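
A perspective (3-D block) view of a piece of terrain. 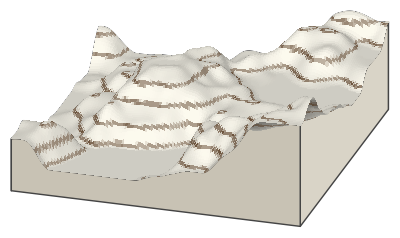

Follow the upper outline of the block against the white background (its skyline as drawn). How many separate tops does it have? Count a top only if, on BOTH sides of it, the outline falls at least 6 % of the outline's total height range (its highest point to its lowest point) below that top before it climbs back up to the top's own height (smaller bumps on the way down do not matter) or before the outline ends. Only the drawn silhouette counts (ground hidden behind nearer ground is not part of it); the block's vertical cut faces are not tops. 3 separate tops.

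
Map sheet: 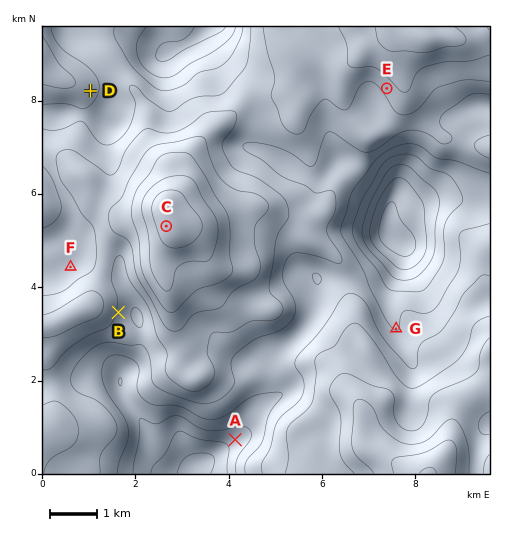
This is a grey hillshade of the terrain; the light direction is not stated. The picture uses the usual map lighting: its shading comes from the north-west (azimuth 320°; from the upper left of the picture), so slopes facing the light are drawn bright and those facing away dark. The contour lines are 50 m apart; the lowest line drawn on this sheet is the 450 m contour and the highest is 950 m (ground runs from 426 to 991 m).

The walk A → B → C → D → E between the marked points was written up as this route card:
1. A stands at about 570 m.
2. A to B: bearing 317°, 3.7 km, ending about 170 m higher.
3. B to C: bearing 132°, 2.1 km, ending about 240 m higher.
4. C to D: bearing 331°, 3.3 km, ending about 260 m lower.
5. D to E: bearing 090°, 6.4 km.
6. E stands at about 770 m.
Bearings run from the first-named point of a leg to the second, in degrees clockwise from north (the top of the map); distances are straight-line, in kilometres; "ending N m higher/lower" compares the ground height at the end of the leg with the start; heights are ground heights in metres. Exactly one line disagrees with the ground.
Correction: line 3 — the bearing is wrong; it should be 029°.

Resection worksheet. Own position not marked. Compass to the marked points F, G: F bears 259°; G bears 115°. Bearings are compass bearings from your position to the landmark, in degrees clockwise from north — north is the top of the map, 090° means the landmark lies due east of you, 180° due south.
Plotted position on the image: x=207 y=240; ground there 930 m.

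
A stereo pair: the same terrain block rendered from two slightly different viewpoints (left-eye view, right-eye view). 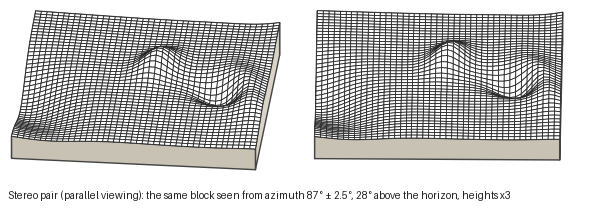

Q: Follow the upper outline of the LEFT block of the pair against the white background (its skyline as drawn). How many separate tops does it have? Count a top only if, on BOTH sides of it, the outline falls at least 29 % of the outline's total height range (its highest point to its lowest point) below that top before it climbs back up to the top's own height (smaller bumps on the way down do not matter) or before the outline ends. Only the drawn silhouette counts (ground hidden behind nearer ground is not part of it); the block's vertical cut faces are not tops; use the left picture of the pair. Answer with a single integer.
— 0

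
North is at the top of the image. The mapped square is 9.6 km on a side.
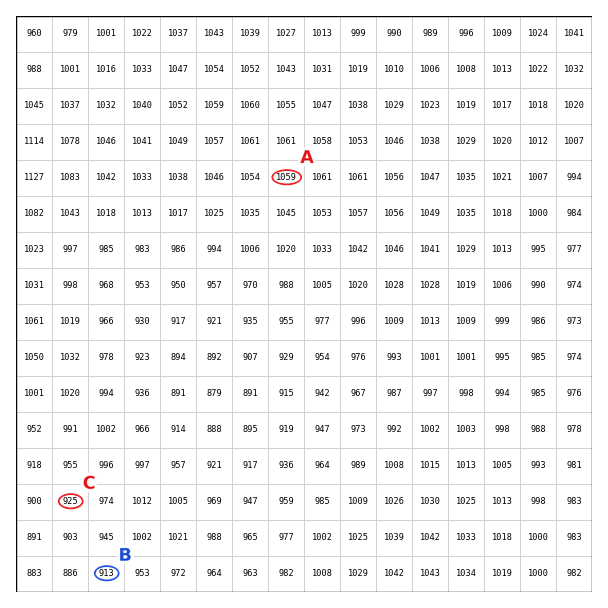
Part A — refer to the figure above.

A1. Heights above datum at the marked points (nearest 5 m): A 1060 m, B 915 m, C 925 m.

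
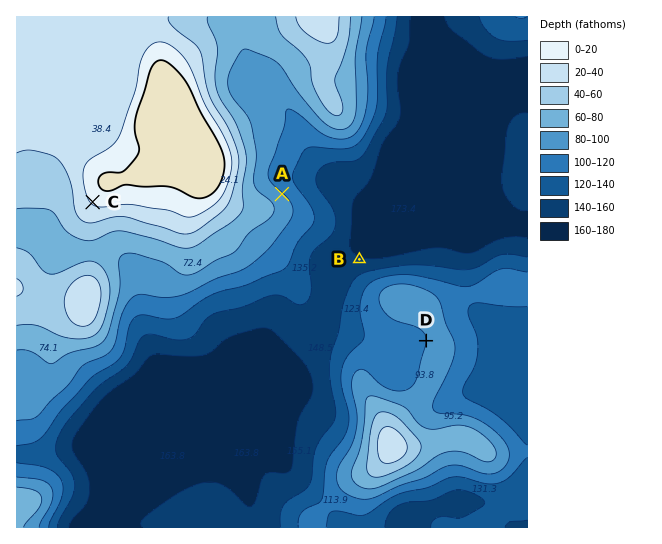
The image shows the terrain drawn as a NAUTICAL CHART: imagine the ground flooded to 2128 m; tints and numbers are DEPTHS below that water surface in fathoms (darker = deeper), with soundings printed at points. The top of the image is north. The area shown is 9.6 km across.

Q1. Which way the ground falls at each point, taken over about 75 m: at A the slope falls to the NE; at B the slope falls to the N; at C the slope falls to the SW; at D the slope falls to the W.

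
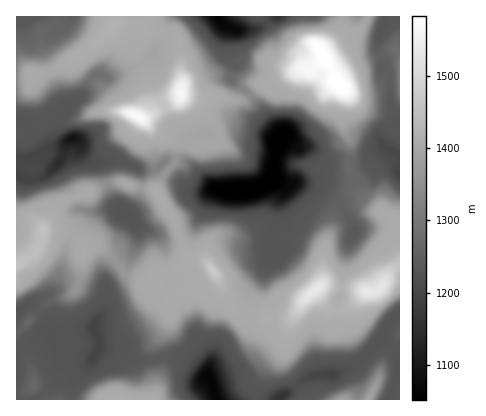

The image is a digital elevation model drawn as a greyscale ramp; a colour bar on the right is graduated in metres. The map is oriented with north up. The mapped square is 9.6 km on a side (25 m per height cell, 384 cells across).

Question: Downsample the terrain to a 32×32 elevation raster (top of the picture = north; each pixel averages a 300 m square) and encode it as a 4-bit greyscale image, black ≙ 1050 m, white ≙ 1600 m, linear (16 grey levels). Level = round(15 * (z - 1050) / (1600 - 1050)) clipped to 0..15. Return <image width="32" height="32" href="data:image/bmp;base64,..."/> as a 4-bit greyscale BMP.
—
<image width="32" height="32" href="data:image/bmp;base64,Qk12AgAAAAAAAHYAAAAoAAAAIAAAACAAAAABAAQAAAAAAAACAAATCwAAEwsAABAAAAAAAAAAAAAAABEREQAiIiIAMzMzAERERABVVVUAZmZmAHd3dwCIiIgAmZmZAKqqqgC7u7sAzMzMAN3d3QDu7u4A////AFVVVpqqmoVCEkVURVV4iWVWVVVnh3h1MRNFVVVEVWd1VVVVVVVmZUETVWd1VEVWdVVVVUVVVVVUNFaJmFVVVVVVVVVEVWZlVUVomqmIiHVVVVVVRFVnh1VViaqqmqqXVVVVVURVeJl2iKqqqqqqqWVVVVVVVomqmaqqqqy6qqqFZVZ3VViaqqqqqZqs3KrMyZhmiGVpqqqqqql4ms26zduqh4l2iaqqqrqXVnmsqqvMuqiZmIiamqqpdlVXmqiaq6upmpmHeZqqqXZVVYqWeaqruqqZdmaJmZh2VVVphmiqqrqpl2VWiod3ZVVVV3ZXmqqqmHZVaKllVURUVVVmaaqJmpmGVnmXUyERIiRVVmiYVXiZmImalVIAAAASRVZmdkRFZ3eIeIZTIhEAEkVWZVVEQ0RVVWiIZmVUECRVVmVUREMzRVeZiZmYdSASNVZlRFVDIkWJqqqZmXUgATVodUVVVURWmruqqZl1MQJGiYZVVVVXib3sqqqpdlM0aJqXVWZVVoq8zLy6qZhnd5q7uWWJdlV4mqq+yqmImqqt7slmmpiHd4mqrcqXeaq83u64ZpqaqXeJqquphmeazu7tqFZ3iaqZmqmqqGVXmr3u66dmZmeKqqqpqpdURYms7sqXVmZmaKqqqqqFMRNWiruqp1VVZmeaqqqYVBEjRFZ4mZhV"/>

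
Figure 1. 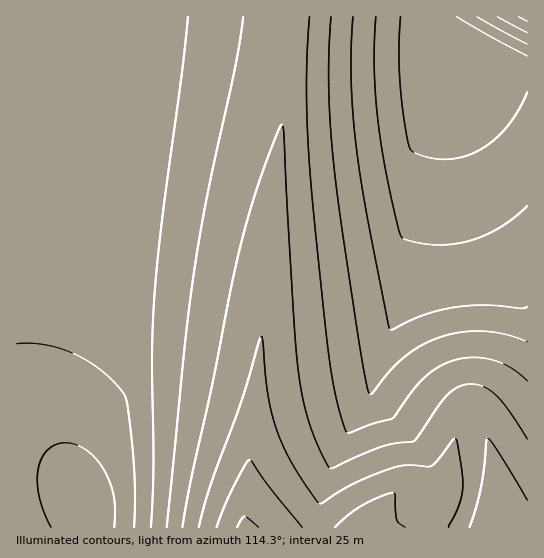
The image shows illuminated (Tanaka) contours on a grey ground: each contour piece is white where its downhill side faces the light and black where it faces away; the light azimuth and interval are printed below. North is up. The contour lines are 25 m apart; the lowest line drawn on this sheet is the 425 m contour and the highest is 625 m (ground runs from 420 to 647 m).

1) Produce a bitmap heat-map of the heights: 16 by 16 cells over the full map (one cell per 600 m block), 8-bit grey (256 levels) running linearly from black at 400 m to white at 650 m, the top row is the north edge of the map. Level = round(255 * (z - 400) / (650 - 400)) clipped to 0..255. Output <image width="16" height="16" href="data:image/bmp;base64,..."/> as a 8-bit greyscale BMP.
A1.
<image width="16" height="16" href="data:image/bmp;base64,Qk02BQAAAAAAADYEAAAoAAAAEAAAABAAAAABAAgAAAAAAAABAAATCwAAEwsAAAABAAAAAAAAAAAAAAEBAQACAgIAAwMDAAQEBAAFBQUABgYGAAcHBwAICAgACQkJAAoKCgALCwsADAwMAA0NDQAODg4ADw8PABAQEAAREREAEhISABMTEwAUFBQAFRUVABYWFgAXFxcAGBgYABkZGQAaGhoAGxsbABwcHAAdHR0AHh4eAB8fHwAgICAAISEhACIiIgAjIyMAJCQkACUlJQAmJiYAJycnACgoKAApKSkAKioqACsrKwAsLCwALS0tAC4uLgAvLy8AMDAwADExMQAyMjIAMzMzADQ0NAA1NTUANjY2ADc3NwA4ODgAOTk5ADo6OgA7OzsAPDw8AD09PQA+Pj4APz8/AEBAQABBQUEAQkJCAENDQwBEREQARUVFAEZGRgBHR0cASEhIAElJSQBKSkoAS0tLAExMTABNTU0ATk5OAE9PTwBQUFAAUVFRAFJSUgBTU1MAVFRUAFVVVQBWVlYAV1dXAFhYWABZWVkAWlpaAFtbWwBcXFwAXV1dAF5eXgBfX18AYGBgAGFhYQBiYmIAY2NjAGRkZABlZWUAZmZmAGdnZwBoaGgAaWlpAGpqagBra2sAbGxsAG1tbQBubm4Ab29vAHBwcABxcXEAcnJyAHNzcwB0dHQAdXV1AHZ2dgB3d3cAeHh4AHl5eQB6enoAe3t7AHx8fAB9fX0Afn5+AH9/fwCAgIAAgYGBAIKCggCDg4MAhISEAIWFhQCGhoYAh4eHAIiIiACJiYkAioqKAIuLiwCMjIwAjY2NAI6OjgCPj48AkJCQAJGRkQCSkpIAk5OTAJSUlACVlZUAlpaWAJeXlwCYmJgAmZmZAJqamgCbm5sAnJycAJ2dnQCenp4An5+fAKCgoAChoaEAoqKiAKOjowCkpKQApaWlAKampgCnp6cAqKioAKmpqQCqqqoAq6urAKysrACtra0Arq6uAK+vrwCwsLAAsbGxALKysgCzs7MAtLS0ALW1tQC2trYAt7e3ALi4uAC5ubkAurq6ALu7uwC8vLwAvb29AL6+vgC/v78AwMDAAMHBwQDCwsIAw8PDAMTExADFxcUAxsbGAMfHxwDIyMgAycnJAMrKygDLy8sAzMzMAM3NzQDOzs4Az8/PANDQ0ADR0dEA0tLSANPT0wDU1NQA1dXVANbW1gDX19cA2NjYANnZ2QDa2toA29vbANzc3ADd3d0A3t7eAN/f3wDg4OAA4eHhAOLi4gDj4+MA5OTkAOXl5QDm5uYA5+fnAOjo6ADp6ekA6urqAOvr6wDs7OwA7e3tAO7u7gDv7+8A8PDwAPHx8QDy8vIA8/PzAPT09AD19fUA9vb2APf39wD4+PgA+fn5APr6+gD7+/sA/Pz8AP39/QD+/v4A////AMfS0ruMXDEgMkI0LD5JST/K0tC6kGVAMEJXUUNARU1KyM3Jt5FsTTxPZ3BkXU9QWMPEwLKSclZFWHCFg3FbVma7u7etknZdS111jpWBbmh2tLOvqZN6YlBfeZKkl4mFjK6tqqeUfGdTYXyWr7CnpKeqqaelln9qV2N+mrW/v725p6alpZiCblxkgZ66yMnGwqWkpKSahnJhZoWjwNHS0Mujo6OknIl3ZmiIqMba3NnToqKio5+Me2tri6zM4+Xj3KGhoaOhj35wbY2w0ert6+Sgn6CiopKCdG+Ps9Tv9PHqnp6foqOUhXdxj7TW8/n27Z2dnqGjlod6co2y1vT55cM="/>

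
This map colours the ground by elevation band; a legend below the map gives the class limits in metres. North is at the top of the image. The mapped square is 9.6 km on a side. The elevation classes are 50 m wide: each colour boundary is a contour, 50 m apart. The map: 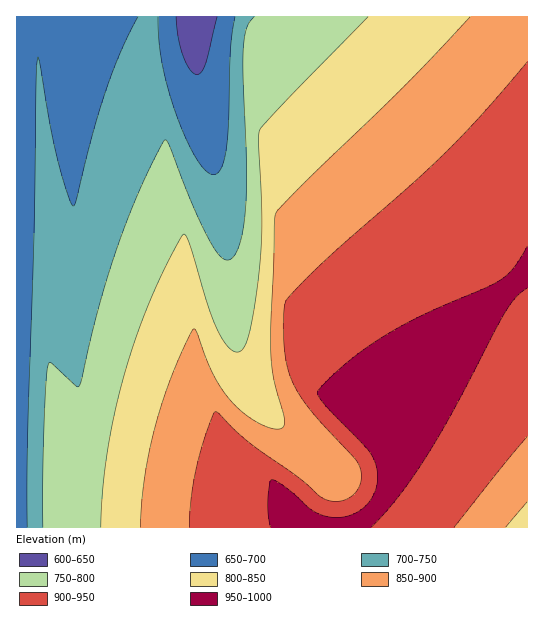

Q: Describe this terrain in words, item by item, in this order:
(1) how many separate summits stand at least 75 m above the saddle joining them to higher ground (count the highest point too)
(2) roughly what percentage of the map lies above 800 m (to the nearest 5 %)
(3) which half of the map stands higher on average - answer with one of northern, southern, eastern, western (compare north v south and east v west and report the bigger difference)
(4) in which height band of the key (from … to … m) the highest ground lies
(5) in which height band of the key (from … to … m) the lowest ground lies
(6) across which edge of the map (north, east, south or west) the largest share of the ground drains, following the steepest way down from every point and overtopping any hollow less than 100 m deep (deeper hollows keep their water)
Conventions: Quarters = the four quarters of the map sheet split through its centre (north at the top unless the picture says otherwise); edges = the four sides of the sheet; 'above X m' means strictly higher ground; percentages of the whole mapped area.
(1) Counting only tops that stand 75 m proud, the map has 1 summit.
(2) Ground above 800 m makes up about 60 % of the sheet.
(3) On average the eastern half of the map is the higher ground.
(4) The highest point is somewhere between 950 and 1000 m.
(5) The lowest point is somewhere between 600 and 650 m.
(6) Drainage is mainly to the north: more ground falls towards that edge than towards any other.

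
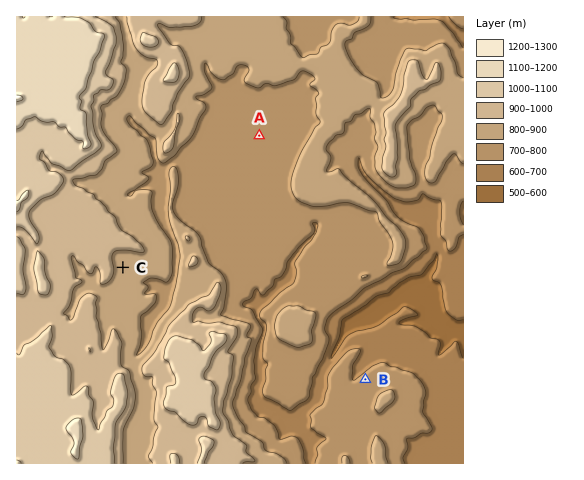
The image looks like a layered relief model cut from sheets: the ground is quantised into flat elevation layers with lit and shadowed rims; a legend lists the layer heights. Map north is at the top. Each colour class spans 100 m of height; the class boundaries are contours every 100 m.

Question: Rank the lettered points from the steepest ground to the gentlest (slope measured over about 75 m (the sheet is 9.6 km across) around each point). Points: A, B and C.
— B C A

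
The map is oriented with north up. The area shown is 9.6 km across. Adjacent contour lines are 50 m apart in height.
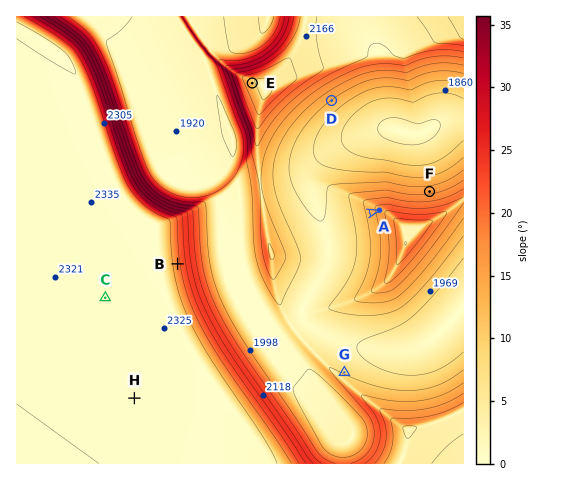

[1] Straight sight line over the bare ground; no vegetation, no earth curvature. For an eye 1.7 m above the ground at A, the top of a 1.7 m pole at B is in view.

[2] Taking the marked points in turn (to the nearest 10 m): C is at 2320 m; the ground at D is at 1950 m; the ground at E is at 2240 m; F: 1980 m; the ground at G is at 2000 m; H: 2310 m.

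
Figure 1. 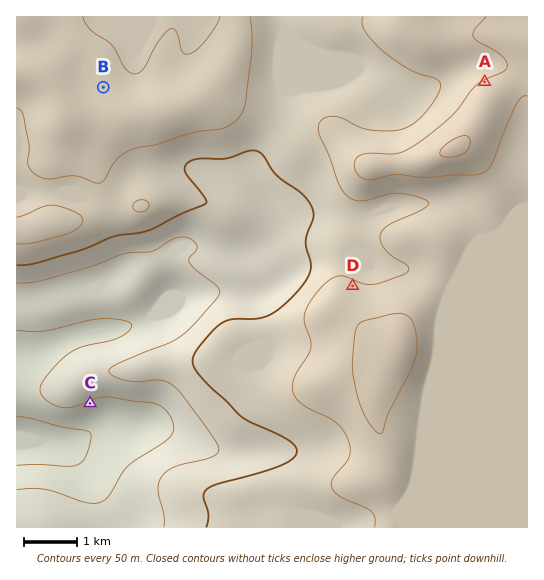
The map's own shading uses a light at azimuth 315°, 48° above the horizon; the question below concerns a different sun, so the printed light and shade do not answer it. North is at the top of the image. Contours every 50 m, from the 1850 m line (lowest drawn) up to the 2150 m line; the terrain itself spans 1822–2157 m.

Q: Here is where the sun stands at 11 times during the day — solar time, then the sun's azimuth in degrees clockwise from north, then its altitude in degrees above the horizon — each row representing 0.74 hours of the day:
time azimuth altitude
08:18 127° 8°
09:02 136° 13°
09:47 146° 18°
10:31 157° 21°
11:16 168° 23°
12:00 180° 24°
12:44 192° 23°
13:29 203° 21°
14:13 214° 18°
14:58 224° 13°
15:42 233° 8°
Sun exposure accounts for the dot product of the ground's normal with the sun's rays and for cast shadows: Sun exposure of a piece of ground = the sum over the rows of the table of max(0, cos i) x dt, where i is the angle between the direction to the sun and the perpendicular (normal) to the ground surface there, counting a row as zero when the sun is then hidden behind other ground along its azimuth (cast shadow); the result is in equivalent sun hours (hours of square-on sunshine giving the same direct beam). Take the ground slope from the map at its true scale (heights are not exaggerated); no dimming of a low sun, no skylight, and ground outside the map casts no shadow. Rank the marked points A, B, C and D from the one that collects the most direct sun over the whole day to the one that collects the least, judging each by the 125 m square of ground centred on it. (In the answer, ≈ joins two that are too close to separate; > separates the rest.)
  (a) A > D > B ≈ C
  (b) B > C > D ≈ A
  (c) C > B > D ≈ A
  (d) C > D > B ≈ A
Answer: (c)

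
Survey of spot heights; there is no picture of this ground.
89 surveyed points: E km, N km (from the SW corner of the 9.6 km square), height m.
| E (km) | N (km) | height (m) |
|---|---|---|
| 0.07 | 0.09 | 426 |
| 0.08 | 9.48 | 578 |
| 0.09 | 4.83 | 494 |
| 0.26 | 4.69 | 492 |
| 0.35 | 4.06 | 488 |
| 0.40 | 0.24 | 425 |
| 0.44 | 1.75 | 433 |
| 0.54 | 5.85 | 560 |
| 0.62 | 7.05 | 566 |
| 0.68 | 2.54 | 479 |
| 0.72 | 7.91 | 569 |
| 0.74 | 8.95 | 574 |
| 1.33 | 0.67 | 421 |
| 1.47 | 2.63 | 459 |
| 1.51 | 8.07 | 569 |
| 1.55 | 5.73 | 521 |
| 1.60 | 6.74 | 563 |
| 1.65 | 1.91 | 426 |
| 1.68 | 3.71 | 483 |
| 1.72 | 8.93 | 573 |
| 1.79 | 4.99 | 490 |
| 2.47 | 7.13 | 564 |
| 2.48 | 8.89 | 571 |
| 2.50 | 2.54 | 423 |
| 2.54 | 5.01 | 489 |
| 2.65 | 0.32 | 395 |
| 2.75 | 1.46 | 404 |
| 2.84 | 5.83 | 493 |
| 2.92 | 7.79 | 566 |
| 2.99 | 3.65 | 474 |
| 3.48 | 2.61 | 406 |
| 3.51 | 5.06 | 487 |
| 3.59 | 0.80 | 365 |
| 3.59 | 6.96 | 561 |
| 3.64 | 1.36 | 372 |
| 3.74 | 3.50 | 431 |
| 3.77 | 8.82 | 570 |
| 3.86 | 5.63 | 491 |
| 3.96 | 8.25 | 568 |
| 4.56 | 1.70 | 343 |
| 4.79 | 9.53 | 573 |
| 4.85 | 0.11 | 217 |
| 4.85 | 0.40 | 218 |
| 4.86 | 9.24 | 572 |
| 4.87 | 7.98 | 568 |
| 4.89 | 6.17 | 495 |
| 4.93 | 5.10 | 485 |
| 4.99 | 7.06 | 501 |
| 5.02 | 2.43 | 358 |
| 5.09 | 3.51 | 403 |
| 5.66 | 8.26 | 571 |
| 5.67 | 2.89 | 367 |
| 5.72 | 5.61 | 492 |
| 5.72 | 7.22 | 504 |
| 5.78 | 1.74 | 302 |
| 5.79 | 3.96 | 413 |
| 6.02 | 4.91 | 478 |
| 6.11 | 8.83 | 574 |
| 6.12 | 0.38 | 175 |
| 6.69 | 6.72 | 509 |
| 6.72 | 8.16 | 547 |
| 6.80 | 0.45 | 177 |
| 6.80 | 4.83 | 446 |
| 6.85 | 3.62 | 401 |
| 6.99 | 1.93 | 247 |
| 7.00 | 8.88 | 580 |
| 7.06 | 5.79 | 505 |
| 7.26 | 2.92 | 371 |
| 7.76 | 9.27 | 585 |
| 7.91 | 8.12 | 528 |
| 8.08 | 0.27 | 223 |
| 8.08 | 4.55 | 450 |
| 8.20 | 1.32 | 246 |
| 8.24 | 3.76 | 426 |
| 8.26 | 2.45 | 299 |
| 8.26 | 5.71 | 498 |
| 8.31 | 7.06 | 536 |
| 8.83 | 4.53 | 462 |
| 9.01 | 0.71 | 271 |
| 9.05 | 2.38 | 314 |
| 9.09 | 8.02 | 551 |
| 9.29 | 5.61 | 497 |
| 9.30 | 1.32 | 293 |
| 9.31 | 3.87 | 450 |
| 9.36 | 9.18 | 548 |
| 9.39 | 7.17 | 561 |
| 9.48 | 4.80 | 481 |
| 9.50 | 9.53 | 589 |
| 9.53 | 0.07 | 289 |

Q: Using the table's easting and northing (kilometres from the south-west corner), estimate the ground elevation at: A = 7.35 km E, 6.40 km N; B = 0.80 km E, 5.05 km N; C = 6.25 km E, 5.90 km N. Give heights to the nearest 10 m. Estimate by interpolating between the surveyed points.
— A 520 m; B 490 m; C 500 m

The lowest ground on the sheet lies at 175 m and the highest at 600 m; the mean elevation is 455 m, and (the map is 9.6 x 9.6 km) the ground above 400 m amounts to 70.5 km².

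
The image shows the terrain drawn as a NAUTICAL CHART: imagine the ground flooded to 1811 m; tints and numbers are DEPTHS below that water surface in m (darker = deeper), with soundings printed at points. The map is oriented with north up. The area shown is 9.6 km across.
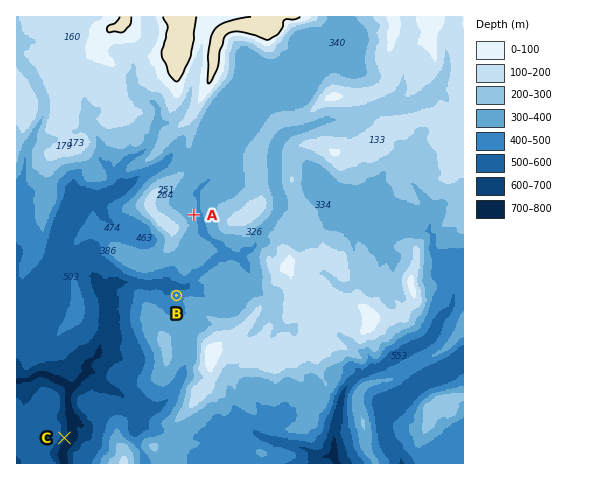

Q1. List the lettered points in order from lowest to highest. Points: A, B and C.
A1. C B A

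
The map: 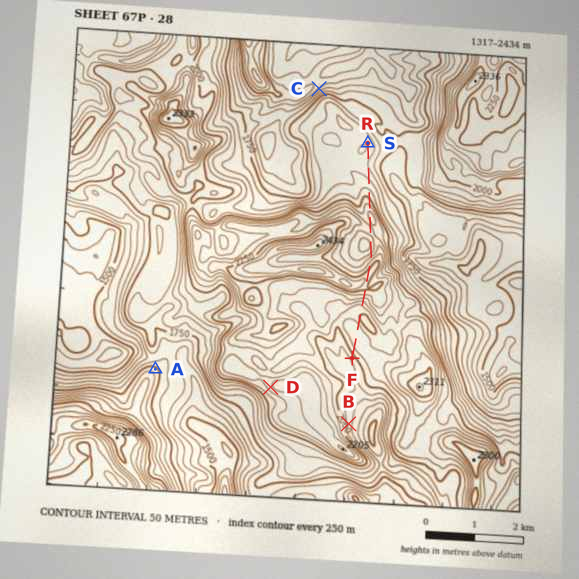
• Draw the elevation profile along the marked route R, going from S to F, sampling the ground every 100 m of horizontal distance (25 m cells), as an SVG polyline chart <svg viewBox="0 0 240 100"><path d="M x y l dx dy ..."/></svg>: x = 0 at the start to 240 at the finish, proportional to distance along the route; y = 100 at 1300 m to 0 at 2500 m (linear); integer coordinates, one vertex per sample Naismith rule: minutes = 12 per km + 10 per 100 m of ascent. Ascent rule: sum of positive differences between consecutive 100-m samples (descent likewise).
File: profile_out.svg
<svg viewBox="0 0 240 100"><path d="M0 51l5-1 5 1 6 2 5 1 5 0 5-1 5-2 6-1 5-2 5-2 5-2 6-3 5-2 5-4 5-2 5-1 6 1 5 0 5-1 5 2 5 2 6 1 5-2 5-4 5-5 6-3 5-3 5-2 5 0 5 1 6 1 5 2 5 6 5 6 5 4 6 2 5 2 5-1 5-4 5-1 6 1 5 0 5 0 5 1 6 3 5 3"/></svg>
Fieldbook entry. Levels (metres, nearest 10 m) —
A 1770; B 1930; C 1610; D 2130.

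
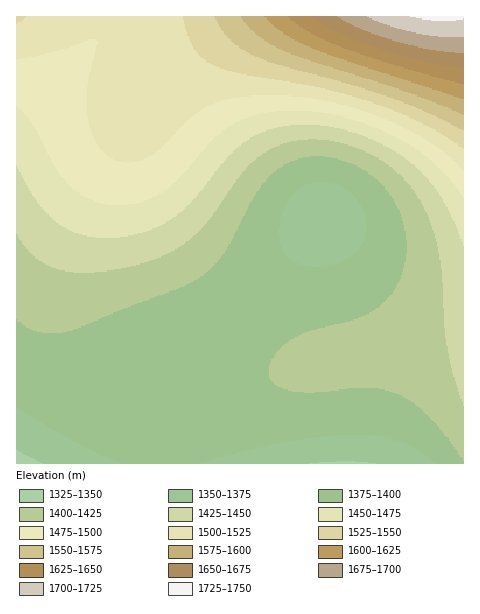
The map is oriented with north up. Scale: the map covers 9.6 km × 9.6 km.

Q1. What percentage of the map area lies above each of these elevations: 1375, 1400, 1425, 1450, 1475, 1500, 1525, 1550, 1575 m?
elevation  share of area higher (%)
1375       93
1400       62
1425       45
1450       37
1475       30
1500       21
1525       11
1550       8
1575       6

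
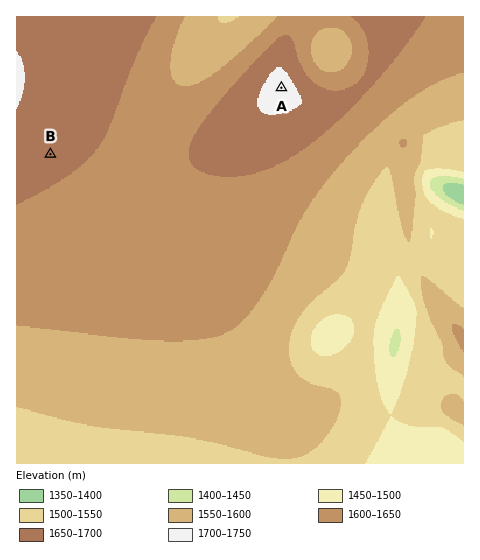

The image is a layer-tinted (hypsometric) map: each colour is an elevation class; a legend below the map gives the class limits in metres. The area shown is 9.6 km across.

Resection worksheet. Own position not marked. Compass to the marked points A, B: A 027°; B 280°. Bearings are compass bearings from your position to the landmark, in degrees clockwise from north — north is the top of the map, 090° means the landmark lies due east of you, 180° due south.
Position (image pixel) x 231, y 186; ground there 1640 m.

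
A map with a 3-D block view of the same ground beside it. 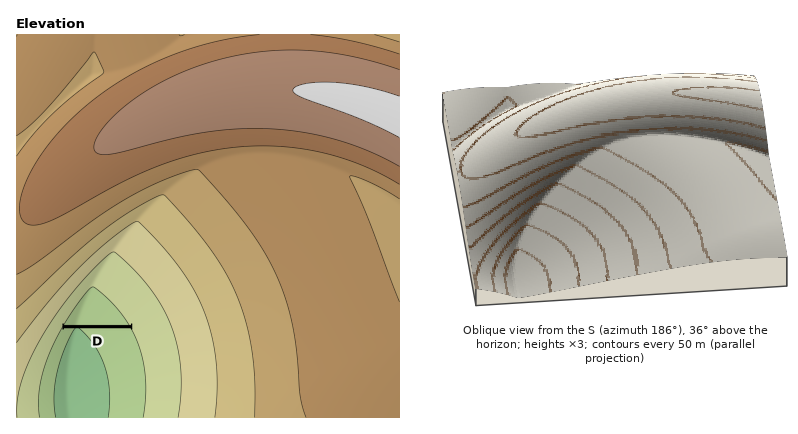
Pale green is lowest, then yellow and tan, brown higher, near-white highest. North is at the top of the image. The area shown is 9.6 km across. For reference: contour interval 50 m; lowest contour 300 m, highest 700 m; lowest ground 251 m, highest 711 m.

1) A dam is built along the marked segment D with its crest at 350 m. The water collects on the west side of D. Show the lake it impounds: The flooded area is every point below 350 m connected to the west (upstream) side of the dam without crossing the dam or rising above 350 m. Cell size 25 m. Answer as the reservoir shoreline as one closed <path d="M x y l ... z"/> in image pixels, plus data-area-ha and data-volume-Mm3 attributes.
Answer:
<path d="M94 287l-2 0-7 7-21 30 64 1-2-5-11-14-21-19z" data-area-ha="89" data-volume-Mm3="15.19"/>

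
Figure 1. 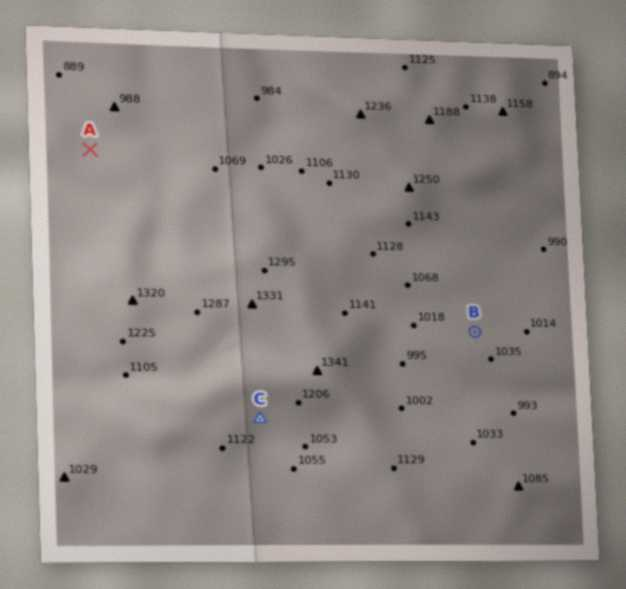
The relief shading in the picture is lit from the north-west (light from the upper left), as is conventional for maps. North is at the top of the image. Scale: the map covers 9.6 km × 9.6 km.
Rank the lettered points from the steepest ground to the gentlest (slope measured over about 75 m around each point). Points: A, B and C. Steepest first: C A B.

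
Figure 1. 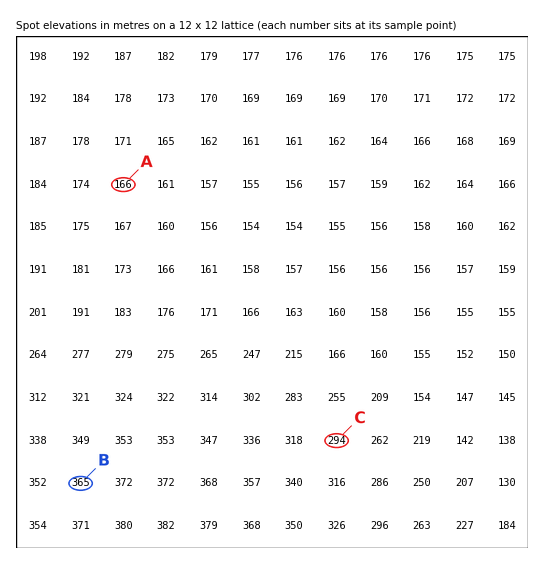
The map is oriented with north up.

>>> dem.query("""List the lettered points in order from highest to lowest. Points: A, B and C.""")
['B', 'C', 'A']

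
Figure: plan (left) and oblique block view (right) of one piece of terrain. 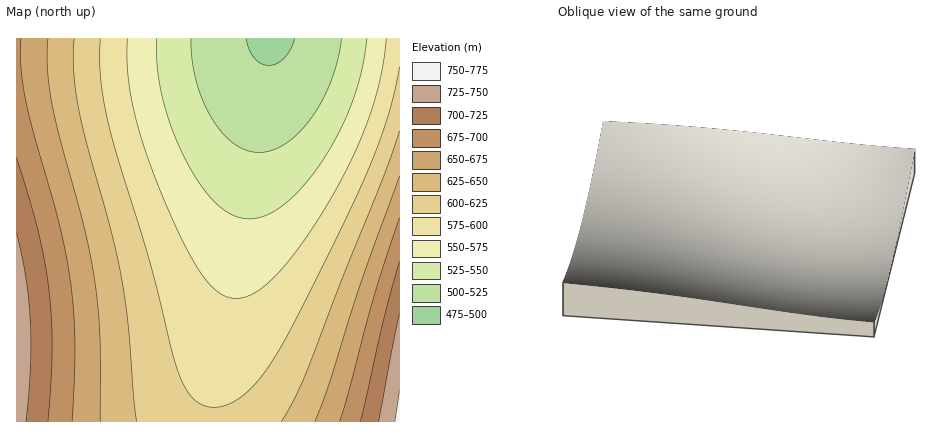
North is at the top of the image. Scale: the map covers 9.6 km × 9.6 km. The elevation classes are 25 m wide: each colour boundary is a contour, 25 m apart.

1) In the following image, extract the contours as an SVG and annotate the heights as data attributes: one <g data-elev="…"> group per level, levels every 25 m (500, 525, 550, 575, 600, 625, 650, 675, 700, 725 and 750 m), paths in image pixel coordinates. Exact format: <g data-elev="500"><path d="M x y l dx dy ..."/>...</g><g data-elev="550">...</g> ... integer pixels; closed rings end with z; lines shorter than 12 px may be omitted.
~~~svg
<g data-elev="500"><path d="M295 38l-5 11-6 9-8 6-8 1-7-1-7-6-5-8-3-12"/></g><g data-elev="525"><path d="M342 39l-4 21-7 20-9 20-10 18-14 15-12 11-14 6-12 2-14-2-12-6-12-11-10-15-10-18-6-20-4-20-1-22"/></g><g data-elev="550"><path d="M367 38l-5 32-9 30-13 30-16 29-20 26-18 18-20 12-16 4-16-4-16-10-16-19-16-26-14-30-10-32-5-30 0-30"/></g><g data-elev="575"><path d="M386 38l-5 38-11 38-16 41-22 42-28 44-26 33-22 18-10 5-10 1-8-1-8-4-16-16-18-30-22-46-18-49-12-42-6-36-1-36"/></g><g data-elev="600"><path d="M400 67l-12 47-19 53-29 65-54 107-20 31-18 21-18 13-10 3-8 0-12-3-10-8-8-13-7-19-25-100-32-106-10-38-7-42-1-40"/></g><g data-elev="625"><path d="M137 422l-9-96-5-38-10-52-26-90-8-36-5-38 0-34"/><path d="M400 131l-16 46-43 105-34 88-13 29-13 23"/></g><g data-elev="650"><path d="M100 422l0-80-4-56-11-56-33-124-4-36 0-32"/><path d="M400 176l-37 100-35 110-13 36"/></g><g data-elev="675"><path d="M72 422l3-78-4-60-12-60-33-124-5-32 0-30"/><path d="M400 218l-26 78-34 126"/></g><g data-elev="700"><path d="M48 422l4-72-3-60-11-60-22-72"/><path d="M400 262l-16 56-24 104"/></g><g data-elev="725"><path d="M26 422l4-54 0-46-4-44-10-45"/><path d="M400 314l-21 108"/></g><g data-elev="750"><path d="M400 391l-5 31"/></g>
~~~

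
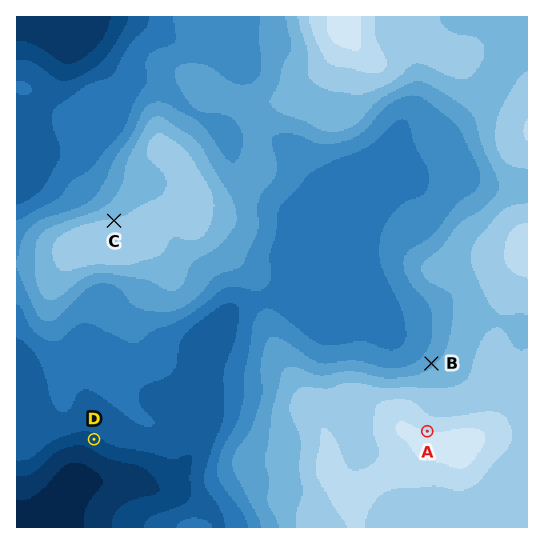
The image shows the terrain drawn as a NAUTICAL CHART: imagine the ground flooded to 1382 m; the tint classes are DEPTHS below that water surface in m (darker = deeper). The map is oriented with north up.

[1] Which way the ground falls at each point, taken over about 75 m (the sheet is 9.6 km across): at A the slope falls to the N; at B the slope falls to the NW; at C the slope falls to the N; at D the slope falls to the SW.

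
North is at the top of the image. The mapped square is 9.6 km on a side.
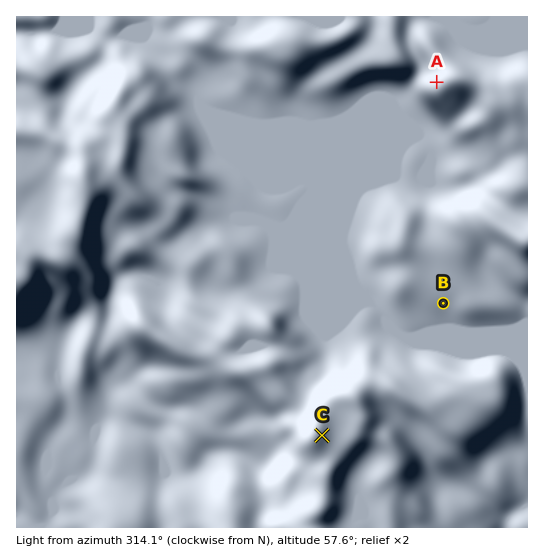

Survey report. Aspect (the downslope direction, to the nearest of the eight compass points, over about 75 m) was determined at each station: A W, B S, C E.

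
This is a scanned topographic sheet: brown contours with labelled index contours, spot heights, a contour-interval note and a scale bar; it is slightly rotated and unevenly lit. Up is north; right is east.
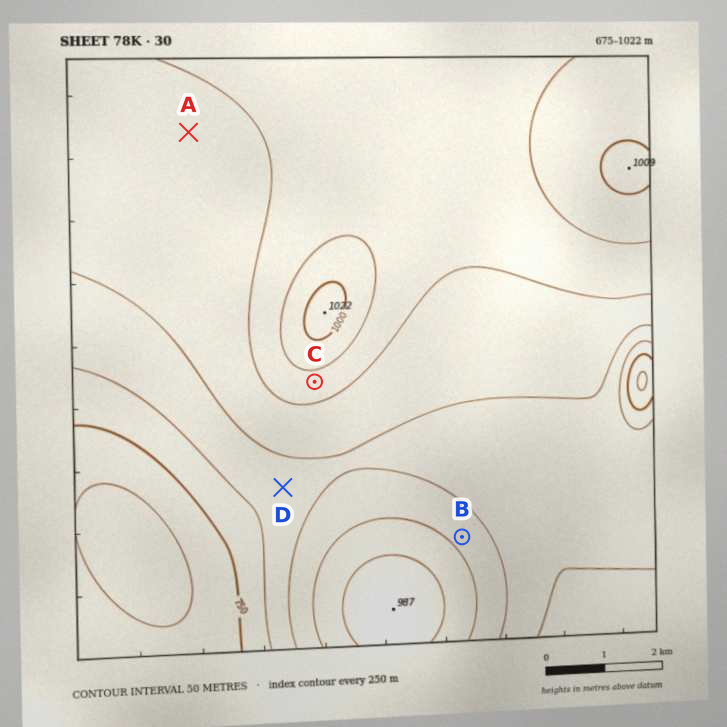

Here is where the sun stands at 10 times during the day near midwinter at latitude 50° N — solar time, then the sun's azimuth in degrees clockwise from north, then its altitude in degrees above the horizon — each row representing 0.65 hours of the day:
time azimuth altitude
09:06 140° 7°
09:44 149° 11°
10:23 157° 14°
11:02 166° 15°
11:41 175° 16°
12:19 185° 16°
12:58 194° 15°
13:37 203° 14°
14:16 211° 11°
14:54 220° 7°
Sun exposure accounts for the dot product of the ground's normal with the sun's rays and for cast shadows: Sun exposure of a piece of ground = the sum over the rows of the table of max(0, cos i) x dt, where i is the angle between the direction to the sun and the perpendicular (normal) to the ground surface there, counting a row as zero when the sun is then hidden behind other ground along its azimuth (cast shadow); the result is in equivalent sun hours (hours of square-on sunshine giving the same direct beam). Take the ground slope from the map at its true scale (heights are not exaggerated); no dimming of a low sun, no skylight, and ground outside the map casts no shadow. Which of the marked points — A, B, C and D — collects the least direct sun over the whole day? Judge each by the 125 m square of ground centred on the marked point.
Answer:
B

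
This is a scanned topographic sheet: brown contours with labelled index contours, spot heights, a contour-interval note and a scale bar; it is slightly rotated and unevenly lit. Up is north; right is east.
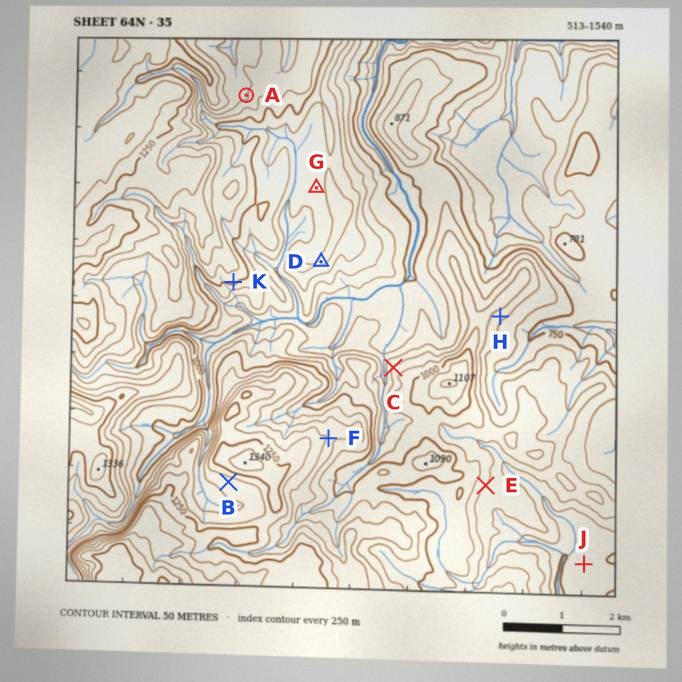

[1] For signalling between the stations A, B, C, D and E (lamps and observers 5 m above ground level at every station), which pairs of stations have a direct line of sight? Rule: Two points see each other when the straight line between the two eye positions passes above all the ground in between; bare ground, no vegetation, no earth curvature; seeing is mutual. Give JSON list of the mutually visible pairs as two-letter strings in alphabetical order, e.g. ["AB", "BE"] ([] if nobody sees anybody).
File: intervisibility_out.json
["AC", "AD", "CD"]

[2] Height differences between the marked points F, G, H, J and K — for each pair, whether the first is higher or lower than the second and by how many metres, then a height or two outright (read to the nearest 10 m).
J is lower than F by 370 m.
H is lower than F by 280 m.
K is higher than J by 250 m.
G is lower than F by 210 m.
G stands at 930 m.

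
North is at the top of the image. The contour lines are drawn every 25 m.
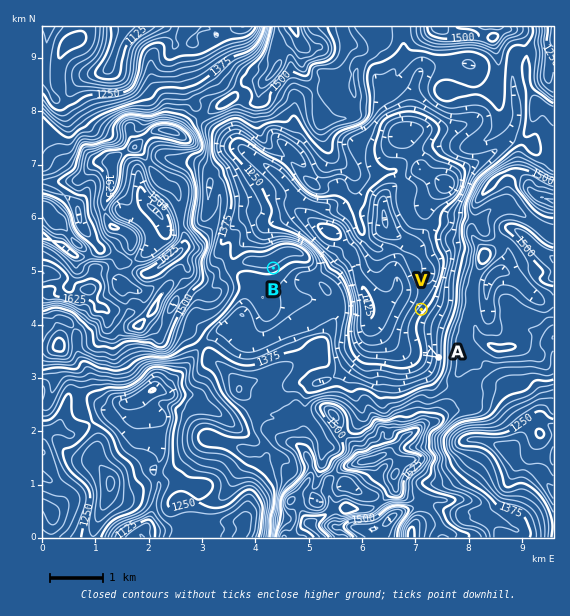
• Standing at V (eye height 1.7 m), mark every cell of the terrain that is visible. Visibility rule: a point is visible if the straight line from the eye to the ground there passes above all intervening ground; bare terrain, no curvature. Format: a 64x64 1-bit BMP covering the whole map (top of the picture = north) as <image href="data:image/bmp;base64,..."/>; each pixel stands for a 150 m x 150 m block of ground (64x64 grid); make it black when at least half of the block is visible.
<image width="64" height="64" href="data:image/bmp;base64,Qk0+AgAAAAAAAD4AAAAoAAAAQAAAAEAAAAABAAEAAAAAAAACAAATCwAAEwsAAAIAAAAAAAAA////AAAAAAAAAAAAAAAAAAAAAAAAAAAAAAAAAAAAAAAAAAAAAAAAAAAAAAAAAAAAAAAAAAAAAAAAAAAAAAAAAAAAAAAAAAAAAAAAAAAAAAAAAAAAAgAAAAAAAAAB4AAAAAAAAAEwAAAAAAAAA4AAAAAAAAADvgAAAAAAAAZ/gAAAAAAADn+AAAAAAAAefwAAAAAAAP7/AAAAAAAAH/AAAAAAAAAP8AAAAAAAAA/wAAAAAAAAD+AAAAAAAAAfwAAAAAAAAB/AAAAAAQAAH8AQAAALAAAfwDAAAA+AAA/AMAAAB4AAB+A4AAACQAAH+/gAAANkAAf/+AAAASIAD//4AAAA+gAP/3gAAAA8AB//eAAAAjgP/3/8AAAAuAf+f/4AAAB4A/x5/gAAADgA4MH+AAAAMABhg+wAAAAgAOCHiAAAAGAD4I4AAAAAYB/5jAAAAABgf+HcBAAAAGP/8+QCAAAAc//z4gAAAABz/jvwAAAAADP8P/gAAAAAP/geAAAAAAD/+BwAYAAAH//4PYD4AAAP//A9gAAAAAP/8D/AAAAAAD/+P8AAAAAAH/4D4eAAAAAH/gD/+AAAAAGeAP/8AAAAAB4Av/4AAAAAHAAOAAAAAAAMAAwAAAAAAASAxgAAAAAAAsD+AAAAAAAC8f+AgAAAAACBf//AAAAAAAAP/8AAAAAAAAHAAA=="/>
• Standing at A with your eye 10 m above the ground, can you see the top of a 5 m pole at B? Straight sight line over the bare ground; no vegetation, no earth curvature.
yes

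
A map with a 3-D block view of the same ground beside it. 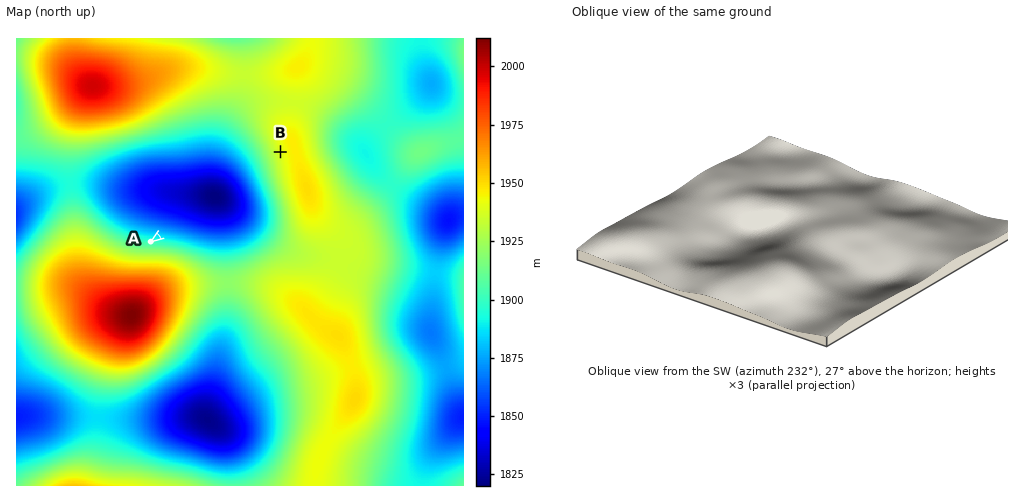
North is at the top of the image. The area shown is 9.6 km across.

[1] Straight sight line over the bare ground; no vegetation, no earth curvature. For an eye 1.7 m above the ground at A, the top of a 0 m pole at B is visible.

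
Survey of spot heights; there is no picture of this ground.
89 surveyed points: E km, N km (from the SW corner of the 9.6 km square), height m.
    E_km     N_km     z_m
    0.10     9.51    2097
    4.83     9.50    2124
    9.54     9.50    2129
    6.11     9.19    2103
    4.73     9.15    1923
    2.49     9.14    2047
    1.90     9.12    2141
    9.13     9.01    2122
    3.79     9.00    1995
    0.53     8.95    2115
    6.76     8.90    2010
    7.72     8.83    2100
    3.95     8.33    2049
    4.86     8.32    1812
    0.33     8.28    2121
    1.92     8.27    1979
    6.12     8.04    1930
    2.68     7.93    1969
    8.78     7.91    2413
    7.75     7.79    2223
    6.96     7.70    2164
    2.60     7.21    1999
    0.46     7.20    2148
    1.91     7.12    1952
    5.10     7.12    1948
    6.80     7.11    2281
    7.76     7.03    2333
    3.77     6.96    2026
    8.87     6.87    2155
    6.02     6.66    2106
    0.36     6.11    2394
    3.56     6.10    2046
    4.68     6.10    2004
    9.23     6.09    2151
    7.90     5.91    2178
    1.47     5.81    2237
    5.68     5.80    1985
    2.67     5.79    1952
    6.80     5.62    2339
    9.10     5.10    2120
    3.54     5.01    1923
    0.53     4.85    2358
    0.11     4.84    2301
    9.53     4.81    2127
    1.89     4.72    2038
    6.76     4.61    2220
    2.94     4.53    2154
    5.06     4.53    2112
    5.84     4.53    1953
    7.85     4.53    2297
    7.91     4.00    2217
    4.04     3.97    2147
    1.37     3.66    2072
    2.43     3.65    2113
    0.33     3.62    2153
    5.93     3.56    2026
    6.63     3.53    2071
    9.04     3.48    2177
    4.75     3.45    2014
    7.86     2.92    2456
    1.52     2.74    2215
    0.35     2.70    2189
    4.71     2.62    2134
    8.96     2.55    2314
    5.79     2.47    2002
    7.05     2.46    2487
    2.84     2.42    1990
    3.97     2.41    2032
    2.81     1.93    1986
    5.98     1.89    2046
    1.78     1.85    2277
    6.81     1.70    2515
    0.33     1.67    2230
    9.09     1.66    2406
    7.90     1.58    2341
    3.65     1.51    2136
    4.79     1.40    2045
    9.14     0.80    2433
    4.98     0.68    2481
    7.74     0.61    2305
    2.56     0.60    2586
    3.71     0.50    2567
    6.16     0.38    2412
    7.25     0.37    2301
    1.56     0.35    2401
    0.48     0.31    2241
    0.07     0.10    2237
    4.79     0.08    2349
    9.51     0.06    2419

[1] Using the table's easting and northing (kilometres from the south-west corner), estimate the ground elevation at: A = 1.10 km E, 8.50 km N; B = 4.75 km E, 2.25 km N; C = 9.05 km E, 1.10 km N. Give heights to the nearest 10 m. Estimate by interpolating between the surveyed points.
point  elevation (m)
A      2090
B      2140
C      2410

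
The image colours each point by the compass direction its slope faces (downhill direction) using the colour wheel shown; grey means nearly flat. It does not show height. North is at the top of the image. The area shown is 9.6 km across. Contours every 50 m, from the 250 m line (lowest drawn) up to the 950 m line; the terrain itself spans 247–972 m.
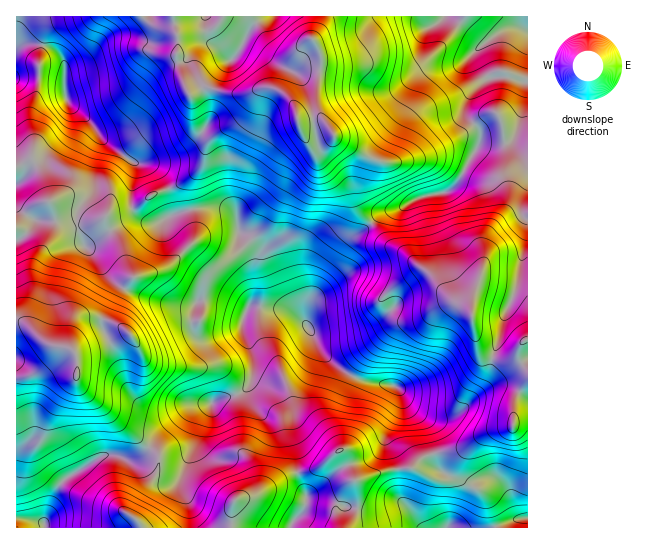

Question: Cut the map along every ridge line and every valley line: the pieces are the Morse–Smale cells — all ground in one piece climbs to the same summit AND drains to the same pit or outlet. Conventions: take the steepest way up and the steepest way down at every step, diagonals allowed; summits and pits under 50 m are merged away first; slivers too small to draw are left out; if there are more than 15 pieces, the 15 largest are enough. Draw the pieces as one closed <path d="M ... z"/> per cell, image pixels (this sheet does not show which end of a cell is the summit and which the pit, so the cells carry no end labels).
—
<path d="M49 201l-14 4-19 22 1 150 13-1 8-4 9-7 10-17 8-1 6 2 5 6 0 24 5 10 66 58 15-18 25-21 11-4 12 0 7-4 20-5 12-10 4-15 0-12-10-27-1-7-9 8-22 7-10 0-9-9 0-17 3-8 4-5 26 3 21 9 14-18 0-17-3-10 2-14-4-7-16-15-3-16-5-4-12-4-22 1-24 7-15 8-9 0-7-3-9-11-20 3-14 9-36 10-18 18 10-19 0-17z"/><path d="M527 16l-210 1-1 12-4 9 9 19-5 37 1 16 18 27 18 12 6 8-4 17 0 24 2 11 13 14 9-8 19-6 21-12 23-4 9-4 10-12 18-33 24 0 12-7 9-31 4-24z"/><path d="M274 88l-15 1-15 25-10 10-19 11-7 7-5 23-9 10-19 12-25 9-18 13 10 11 7 3 9 0 15-8 24-7 22-1 12 4 5 4 3 16 16 15 4 7-2 14 3 10 0 17-1 4-8 7 35 4 12 7 7 7 3-18 16-31 23-33 24-18-14-14-2-11 0-24 4-12-2-8-22-17-10-16-26 0-4-15-6-8z"/><path d="M143 16l-56 0-30 9-9 6-4 7-5 25 0 12 22 5 3 3 3 18 22 20 18 23 28 19 1 6-5 22 0 14 2 3 6-3 11-9 25-9 19-12 9-10 5-23 7-7 19-11 10-10 15-24-13 3-17 0-24-6-15 8-5-8-8-26 0-27-2-5-20-4-9-5z"/><path d="M527 83l-8 43-4 11-5 4-7 3-24 0-18 33-10 12-9 4-23 4-21 12-19 6-8 8 19 22 17 10 12 12 11 6 17 22 24 15 6 37 6 8 6 2 4-2 3-6 9-36 12-28 11-55 0-11-7-5 0-16 7-13z"/><path d="M65 347l-8 1-10 17-9 7-8 4-14 2 1 141 10 0 16 4 16-37 10-10 33-20 12-1 17 5 11-5 7-8-68-58-5-10 0-24-5-6z"/><path d="M371 224l-22 15-6 7-19 28-19 39 0 10 16 28 14 14 16 11 4-1 17-26 23-24 22-4 26-17 17-1-13-8-17-22-11-6-17-16-12-6z"/><path d="M253 371l-4 14-12 10-23 6-15 25-4 19-15 34 0 6 9 22 1 21 41 0 1-23 5-6 14-2 32-20 14-4-1-20-5-19 0-32-9-10-24-11-5-4z"/><path d="M317 16l-143 0-1 6 4 12 0 27 11 32 2 2 15-8 24 6 17 0 15-5 13 0 15 10 6 8 4 15 23-1-6-15 5-48-5-14-4-4 4-10z"/><path d="M42 76l-3 1-2 16-6 18 0 18 2 8-1 22-12 7 1 12-5 5 0 43 5-3 14-18 14-4 6 12 0 17-6 15 10-12 7-4 33-8 14-9 18-3 0-18 5-25-3-5-26-17-18-23-22-20-3-18-3-3z"/><path d="M254 305l-6 2-5 12 0 12 10 27 0 19 5 4 30 16 4 9-1 28 5 19 1 18 17-2 8-4 21-18-3-21 1-13 12-36-18-12-14-14-9-18-14-17-12-7z"/><path d="M455 303l-12 1-26 17-22 4-30 32-12 20 17 6 27 4 10 15 16 13 8 2 18 0 9-4 27-28 4-8 3-19-9-3-6-8-5-34-6-6z"/><path d="M527 419l-12 1-2 7-22 4-28 17-31 6 3 11 25 20-1 14-10 29 79-1z"/><path d="M355 377l-4 5-11 40 3 20 0 5-3 3 7 11 6 18 6 1 32-11 22-1 8-9 10-4-6-30-18-20-7-15-6-5-24-2z"/><path d="M150 448l-19 12-17-5-12 1-39 24-10 17-6 17-3 8 1 5 96 1-1-5-8-6 0-3 12-23 9-12 6-13 0-11z"/>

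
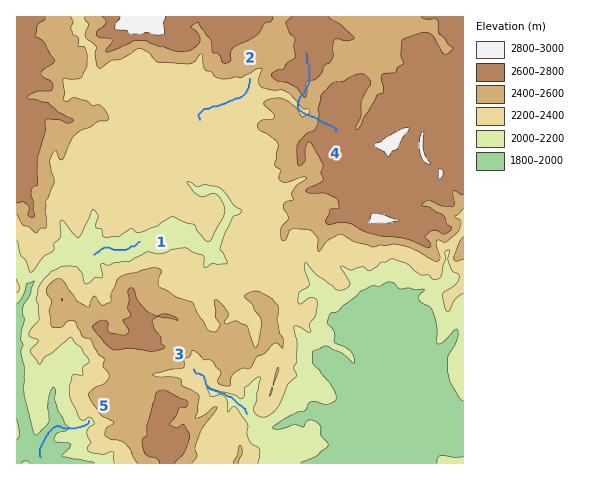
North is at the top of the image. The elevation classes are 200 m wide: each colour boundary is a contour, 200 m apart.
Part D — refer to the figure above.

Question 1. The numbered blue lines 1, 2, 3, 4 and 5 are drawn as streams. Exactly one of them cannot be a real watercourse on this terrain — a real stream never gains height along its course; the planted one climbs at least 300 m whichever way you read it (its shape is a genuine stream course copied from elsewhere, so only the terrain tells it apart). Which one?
4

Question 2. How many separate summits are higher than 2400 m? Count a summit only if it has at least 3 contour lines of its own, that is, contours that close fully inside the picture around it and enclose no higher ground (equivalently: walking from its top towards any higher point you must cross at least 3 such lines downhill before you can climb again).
0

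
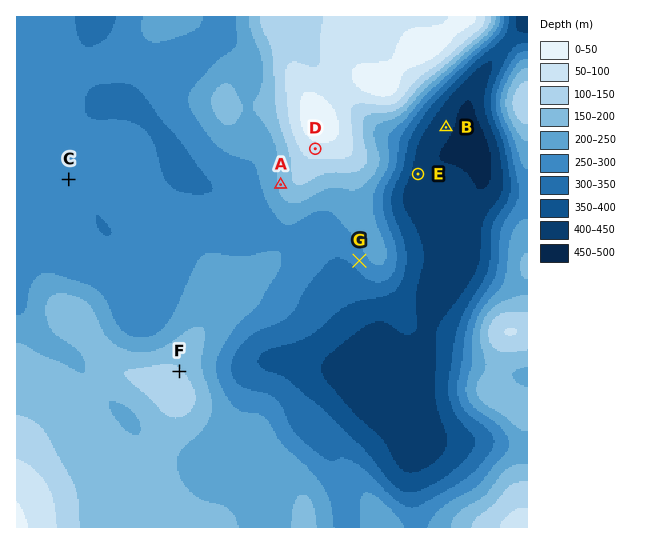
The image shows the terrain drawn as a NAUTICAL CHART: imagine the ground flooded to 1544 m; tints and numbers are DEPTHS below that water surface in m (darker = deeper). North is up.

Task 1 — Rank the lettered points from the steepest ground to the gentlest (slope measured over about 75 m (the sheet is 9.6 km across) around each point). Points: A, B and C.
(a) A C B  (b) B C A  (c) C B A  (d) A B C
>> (d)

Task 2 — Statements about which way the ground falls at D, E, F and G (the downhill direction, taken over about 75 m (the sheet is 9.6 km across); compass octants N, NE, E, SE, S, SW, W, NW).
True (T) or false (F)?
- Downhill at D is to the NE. F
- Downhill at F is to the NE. T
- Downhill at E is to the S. F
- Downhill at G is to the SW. T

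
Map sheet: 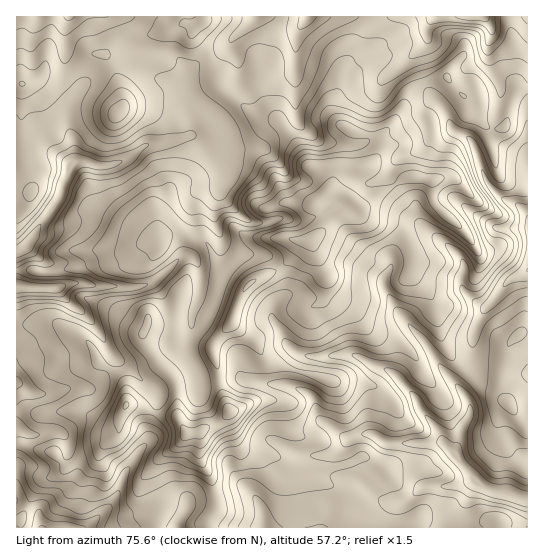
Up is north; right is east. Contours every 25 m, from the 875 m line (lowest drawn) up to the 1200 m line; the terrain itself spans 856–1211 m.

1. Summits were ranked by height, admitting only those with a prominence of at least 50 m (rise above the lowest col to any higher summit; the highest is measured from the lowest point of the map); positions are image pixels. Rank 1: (311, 239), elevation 1211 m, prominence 355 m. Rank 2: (230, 411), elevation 1189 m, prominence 72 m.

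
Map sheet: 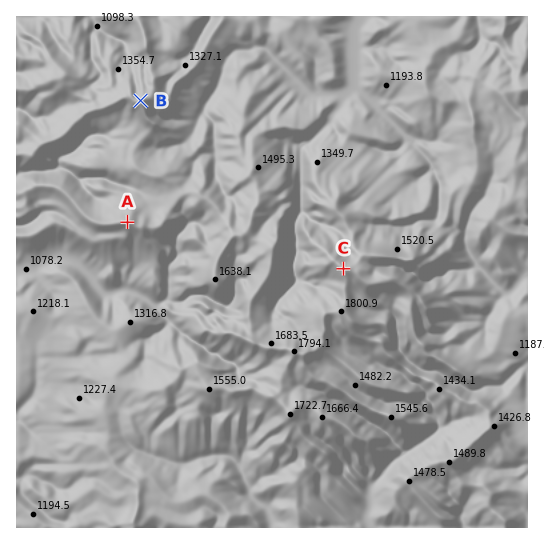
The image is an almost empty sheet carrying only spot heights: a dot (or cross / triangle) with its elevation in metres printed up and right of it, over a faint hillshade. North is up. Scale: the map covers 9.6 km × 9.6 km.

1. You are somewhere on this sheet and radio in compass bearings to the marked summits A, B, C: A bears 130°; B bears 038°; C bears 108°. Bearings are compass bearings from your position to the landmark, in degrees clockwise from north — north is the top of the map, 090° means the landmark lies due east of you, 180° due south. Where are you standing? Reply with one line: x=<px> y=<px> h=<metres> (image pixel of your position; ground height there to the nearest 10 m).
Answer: x=78 y=182 h=1190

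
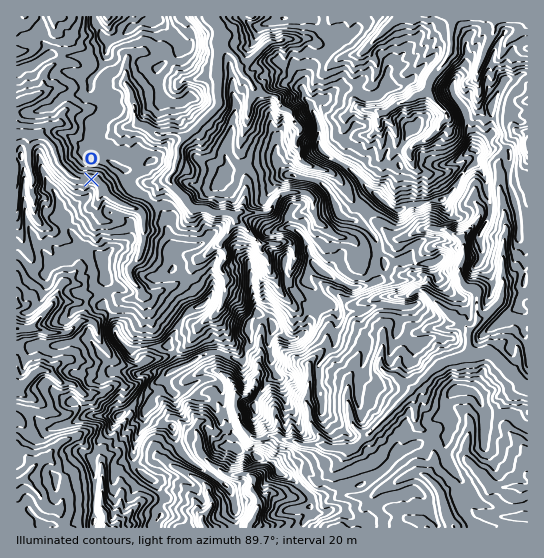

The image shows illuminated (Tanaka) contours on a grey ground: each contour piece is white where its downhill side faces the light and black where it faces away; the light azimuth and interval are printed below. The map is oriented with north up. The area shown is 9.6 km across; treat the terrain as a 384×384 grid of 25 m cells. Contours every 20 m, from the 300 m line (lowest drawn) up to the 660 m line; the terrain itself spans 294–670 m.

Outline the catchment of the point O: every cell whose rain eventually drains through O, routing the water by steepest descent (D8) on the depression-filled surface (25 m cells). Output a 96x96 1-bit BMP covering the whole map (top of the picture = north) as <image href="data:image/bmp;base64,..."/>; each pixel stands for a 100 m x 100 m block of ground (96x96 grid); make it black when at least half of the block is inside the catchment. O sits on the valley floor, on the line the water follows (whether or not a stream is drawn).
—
<image width="96" height="96" href="data:image/bmp;base64,Qk2+BAAAAAAAAD4AAAAoAAAAYAAAAGAAAAABAAEAAAAAAIAEAAATCwAAEwsAAAIAAAAAAAAA////AAAAAAAAAAAAAAAAAAAAAAAAAAAAAAAAAAAAAAAAAAAAAAAAAAAAAAAAAAAAAAAAAAAAAAAAAAAAAAAAAAAAAAAAAAAAAAAAAAAAAAAAAAAAAAAAAAAAAAAAAAAAAAAAAAAAAAAAAAAAAAAAAAAAAAAAAAAAAAAAAAAAAAAAAAAAAAAAAAAAAAAAAAAAAAAAAAAAAAAAAAAAAAAAAAAAAAAAAAAAAAAAAAAAAAAAAAAAAAAAAAAAAAAAAAAAAAAAAAAAAAAAAAAAAAAAAAAAAAAAAAAAAAAAAAAAAAAAAAAAAAAAAAAAAAAAAAAAAAAAAAAAAAAAAAAAAAAAAAAAAAAAAAAAAAAAAAAAAAAAAAAAAAAAAAAAAAAAAAAAAAAAAAAAAAAAAAAAAAAAAAAAAAAAAAAAAAAAAAAAAAAAAAAAAAAAAAAAAAAAAAAAAAAAAAAAAAAAAAAAAAAAAAAAAAAAAAAAAAAAAAAAAAAAAAAAAAAAAAAAAAAAAAAAAAAAAAAAAAAAAAAAAAAAAAAAAAAAAAQAAAAAAAAAAAAAAA/wAAAAAAAAAAAAAB/4AAAAAAAAAAAAAB/8AAAAAAAAAAAAAD/8AAAAAAAAAAAAAD/+AAAAAAAAAAAAAD/+AAAAAAAAAAAAAH//AAAAAAAAAAAAAP//wAAAAAAAAAAAAP//8AAAAAAAAAAAAP//4AAAAAAAAAAAAP//wAAAAAAAAAAAAH//gAAAAAAAAAAAAH//AAAAAAAAAAAAAH/+AAAAAAAAAAAAAH/8AAAAAAAAAAAAAP/4AAAAAAAAAAAAAP/4AAAAAAAAAAAAAf/4AAAAAAAAAAAAB//4AAAAAAAAAAAAD//4AAAAAAAAAAAAH//4AAAAAAAAAAAAP//wAAAAAAAAAAAAP//wAAAAAAAAAAAAf//wAAAAAAAAAAAAf//wAAAAAAAAAAAAP//gAAAAAAAAAAAAH//AAAAAAAAAAAAAD/+AAAAAAAAAAAAAA/8AAAAAAAAAAAAAA/wAAAAAAAAAAAAAA/gAAAAAAAAAAAAAA/gAAAAAAAAAAAAAA/gAAAAAAAAAAAAAA/AAAAAAAAAAAAAAA8AAAAAAAAAAAAAAAwAAAAAAAAAAAAAAAAAAAAAAAAAAAAAAAAAAAAAAAAAAAAAAAAAAAAAAAAAAAAAAAAAAAAAAAAAAAAAAAAAAAAAAAAAAAAAAAAAAAAAAAAAAAAAAAAAAAAAAAAAAAAAAAAAAAAAAAAAAAAAAAAAAAAAAAAAAAAAAAAAAAAAAAAAAAAAAAAAAAAAAAAAAAAAAAAAAAAAAAAAAAAAAAAAAAAAAAAAAAAAAAAAAAAAAAAAAAAAAAAAAAAAAAAAAAAAAAAAAAAAAAAAAAAAAAAAAAAAAAAAAAAAAAAAAAAAAAAAAAAAAAAAAAAAAAAAAAAAAAAAAAAAAAAAAAAAAAAAAAAAAAAAAAAAAAAAAAAAAAAAAAAAAAAAAAAAAAAAAAAAAAAAAAAAAAAAAAAAAAAAAAAAAAAAAAAAAAAAAAAAAAAAAAAA="/>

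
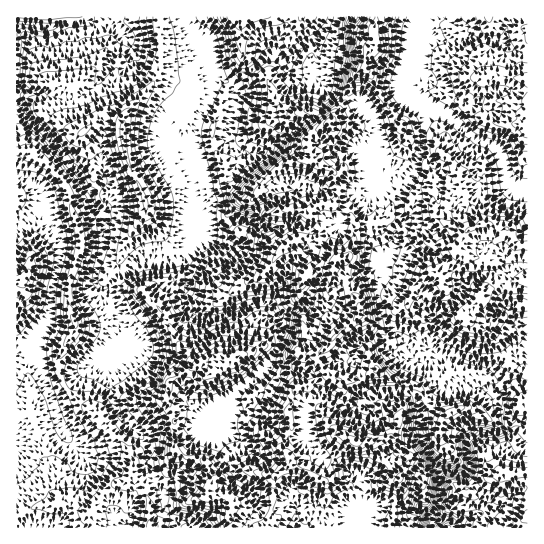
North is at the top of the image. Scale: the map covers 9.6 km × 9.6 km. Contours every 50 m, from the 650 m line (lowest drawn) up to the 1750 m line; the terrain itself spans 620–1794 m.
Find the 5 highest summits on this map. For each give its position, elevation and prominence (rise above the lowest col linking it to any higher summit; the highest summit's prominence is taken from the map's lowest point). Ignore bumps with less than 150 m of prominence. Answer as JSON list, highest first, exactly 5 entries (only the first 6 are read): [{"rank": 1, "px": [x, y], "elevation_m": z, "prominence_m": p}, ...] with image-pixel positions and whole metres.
[{"rank": 1, "px": [375, 45], "elevation_m": 1794, "prominence_m": 1174}, {"rank": 2, "px": [355, 442], "elevation_m": 1778, "prominence_m": 330}, {"rank": 3, "px": [359, 313], "elevation_m": 1725, "prominence_m": 179}, {"rank": 4, "px": [482, 223], "elevation_m": 1713, "prominence_m": 272}, {"rank": 5, "px": [330, 122], "elevation_m": 1693, "prominence_m": 204}]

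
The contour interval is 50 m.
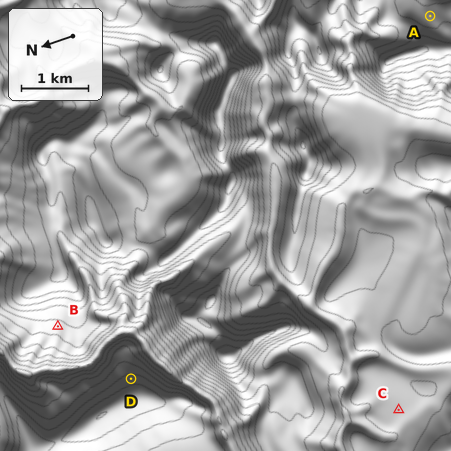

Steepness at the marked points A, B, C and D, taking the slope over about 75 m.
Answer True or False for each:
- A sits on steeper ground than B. False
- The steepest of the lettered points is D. True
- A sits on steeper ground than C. True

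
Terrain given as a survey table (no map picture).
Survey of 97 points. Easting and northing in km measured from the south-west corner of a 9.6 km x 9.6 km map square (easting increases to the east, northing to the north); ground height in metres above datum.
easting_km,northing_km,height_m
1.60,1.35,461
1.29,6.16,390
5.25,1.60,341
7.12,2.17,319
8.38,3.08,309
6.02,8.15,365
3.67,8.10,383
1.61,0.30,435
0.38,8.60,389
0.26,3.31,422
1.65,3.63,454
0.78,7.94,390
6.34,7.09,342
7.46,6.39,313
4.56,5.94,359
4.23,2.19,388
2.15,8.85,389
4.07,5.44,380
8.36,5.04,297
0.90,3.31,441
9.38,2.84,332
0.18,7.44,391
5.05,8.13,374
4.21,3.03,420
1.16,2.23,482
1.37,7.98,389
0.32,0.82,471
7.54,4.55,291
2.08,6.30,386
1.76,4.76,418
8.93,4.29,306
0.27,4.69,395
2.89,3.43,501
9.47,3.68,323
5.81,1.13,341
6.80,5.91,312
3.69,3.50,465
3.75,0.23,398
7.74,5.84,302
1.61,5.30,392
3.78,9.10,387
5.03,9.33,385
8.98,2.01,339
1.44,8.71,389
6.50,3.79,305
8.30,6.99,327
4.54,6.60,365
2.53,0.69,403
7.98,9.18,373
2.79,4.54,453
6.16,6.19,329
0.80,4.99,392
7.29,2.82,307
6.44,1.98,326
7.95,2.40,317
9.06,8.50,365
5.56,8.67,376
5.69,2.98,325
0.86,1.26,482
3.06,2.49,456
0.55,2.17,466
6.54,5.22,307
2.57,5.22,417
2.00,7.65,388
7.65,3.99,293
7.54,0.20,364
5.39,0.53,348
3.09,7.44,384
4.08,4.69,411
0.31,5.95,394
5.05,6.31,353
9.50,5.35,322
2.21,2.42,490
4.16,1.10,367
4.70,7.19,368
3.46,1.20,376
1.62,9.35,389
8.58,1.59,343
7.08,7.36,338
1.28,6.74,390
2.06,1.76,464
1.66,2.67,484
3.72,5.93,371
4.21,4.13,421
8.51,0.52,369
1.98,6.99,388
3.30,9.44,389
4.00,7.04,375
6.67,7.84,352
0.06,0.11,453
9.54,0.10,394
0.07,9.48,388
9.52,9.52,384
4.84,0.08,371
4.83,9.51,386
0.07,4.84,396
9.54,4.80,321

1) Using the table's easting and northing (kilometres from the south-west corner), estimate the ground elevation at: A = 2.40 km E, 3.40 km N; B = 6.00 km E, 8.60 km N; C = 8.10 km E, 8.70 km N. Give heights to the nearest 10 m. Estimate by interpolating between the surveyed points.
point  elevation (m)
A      490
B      370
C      360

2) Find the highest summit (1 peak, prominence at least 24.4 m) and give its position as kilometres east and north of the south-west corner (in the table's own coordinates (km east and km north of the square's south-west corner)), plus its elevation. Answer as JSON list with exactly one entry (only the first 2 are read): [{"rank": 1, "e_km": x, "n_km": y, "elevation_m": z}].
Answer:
[{"rank": 1, "e_km": 2.99, "n_km": 3.44, "elevation_m": 502}]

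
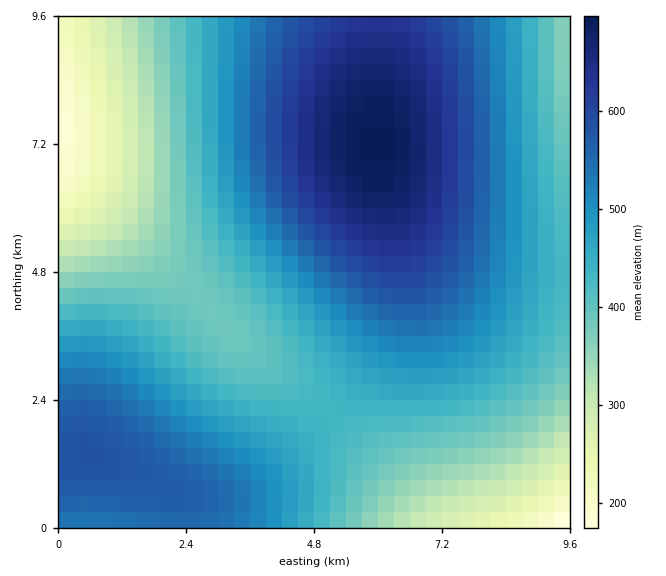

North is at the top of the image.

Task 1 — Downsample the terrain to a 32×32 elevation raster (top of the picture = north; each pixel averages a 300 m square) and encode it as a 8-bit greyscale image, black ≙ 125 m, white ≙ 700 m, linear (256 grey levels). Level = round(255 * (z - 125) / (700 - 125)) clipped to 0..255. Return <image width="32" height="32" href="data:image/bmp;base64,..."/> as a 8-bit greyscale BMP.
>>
<image width="32" height="32" href="data:image/bmp;base64,Qk02CAAAAAAAADYEAAAoAAAAIAAAACAAAAABAAgAAAAAAAAEAAATCwAAEwsAAAABAAAAAAAAAAAAAAEBAQACAgIAAwMDAAQEBAAFBQUABgYGAAcHBwAICAgACQkJAAoKCgALCwsADAwMAA0NDQAODg4ADw8PABAQEAAREREAEhISABMTEwAUFBQAFRUVABYWFgAXFxcAGBgYABkZGQAaGhoAGxsbABwcHAAdHR0AHh4eAB8fHwAgICAAISEhACIiIgAjIyMAJCQkACUlJQAmJiYAJycnACgoKAApKSkAKioqACsrKwAsLCwALS0tAC4uLgAvLy8AMDAwADExMQAyMjIAMzMzADQ0NAA1NTUANjY2ADc3NwA4ODgAOTk5ADo6OgA7OzsAPDw8AD09PQA+Pj4APz8/AEBAQABBQUEAQkJCAENDQwBEREQARUVFAEZGRgBHR0cASEhIAElJSQBKSkoAS0tLAExMTABNTU0ATk5OAE9PTwBQUFAAUVFRAFJSUgBTU1MAVFRUAFVVVQBWVlYAV1dXAFhYWABZWVkAWlpaAFtbWwBcXFwAXV1dAF5eXgBfX18AYGBgAGFhYQBiYmIAY2NjAGRkZABlZWUAZmZmAGdnZwBoaGgAaWlpAGpqagBra2sAbGxsAG1tbQBubm4Ab29vAHBwcABxcXEAcnJyAHNzcwB0dHQAdXV1AHZ2dgB3d3cAeHh4AHl5eQB6enoAe3t7AHx8fAB9fX0Afn5+AH9/fwCAgIAAgYGBAIKCggCDg4MAhISEAIWFhQCGhoYAh4eHAIiIiACJiYkAioqKAIuLiwCMjIwAjY2NAI6OjgCPj48AkJCQAJGRkQCSkpIAk5OTAJSUlACVlZUAlpaWAJeXlwCYmJgAmZmZAJqamgCbm5sAnJycAJ2dnQCenp4An5+fAKCgoAChoaEAoqKiAKOjowCkpKQApaWlAKampgCnp6cAqKioAKmpqQCqqqoAq6urAKysrACtra0Arq6uAK+vrwCwsLAAsbGxALKysgCzs7MAtLS0ALW1tQC2trYAt7e3ALi4uAC5ubkAurq6ALu7uwC8vLwAvb29AL6+vgC/v78AwMDAAMHBwQDCwsIAw8PDAMTExADFxcUAxsbGAMfHxwDIyMgAycnJAMrKygDLy8sAzMzMAM3NzQDOzs4Az8/PANDQ0ADR0dEA0tLSANPT0wDU1NQA1dXVANbW1gDX19cA2NjYANnZ2QDa2toA29vbANzc3ADd3d0A3t7eAN/f3wDg4OAA4eHhAOLi4gDj4+MA5OTkAOXl5QDm5uYA5+fnAOjo6ADp6ekA6urqAOvr6wDs7OwA7e3tAO7u7gDv7+8A8PDwAPHx8QDy8vIA8/PzAPT09AD19fUA9vb2APf39wD4+PgA+fn5APr6+gD7+/sA/Pz8AP39/QD+/v4A////ALi3t7i6u729vby5tK2lnJGHfHFnXlZPSUQ/OjUvKCAWv7+/wMHCw8PCwLy3sKeelIqAdm1kXVdSTkpGQTw1LSPFxcXGxsbGxMK/u7Wup56VjIN6cmtkX1tXVFBMR0E5L8jJycnIx8XDv7u2saqjnJSMhX53cWxoZGFeW1dSTEU7ysvKycjFwr66ta+qpJ6YkoyGgXx3dHBua2hlYl1XT0bJysrIxcG8t7Ksp6Gcl5OPi4eEgX57eXd1cm9rZ2FaUcfIx8TAu7WvqKKdmJSQjYuJiIeGhYOCgX98eXVwamNbwsTCv7q0raafmJKOi4mIiImJiouMjIuKiIWCfnlzbGS8vry4s6yknJSOiIWDg4SGiYyOkZOUlJORjoqGgHp0bLS2tLCqo5uTi4WAfX1/goWKj5OYm52dnJqXko2HgXp0q6yrp6GZkoqDfXl4eXyBh42TmZ+jpqalo5+alI6HgHqfoaCcl5CJgnx4dXZ4fYOKkpqhp6yvr66rpqCak4yFfpKVlJGNiIJ8eHV0dnqAiJCZoamwtbi4trKtpp+YkImChIeHhoN/e3h1dHV4foWOl6Gqsrm+wcG+ubOspJuTi4V2eXp6eXd1dHR1eH2EjZagqrS8w8jKycXAubConpWNhmdrbW9vcHBxc3d8g4uVn6q0vsbN0dLRzMa+tauhl46HWV1hZGZpbHB0eoGJk56ptL/I0Nba2tjTy8K4raOYj4dLUFVZXmNob3Z+h5GcqLO/ydLa3+Li3tjQxruvpJmPhj9ESVBWXmZueIKNmKWxvcjT3OPn6ejk3dTJvbGlmY6FMzlAR1BZY256hpKgrbrG0dzk6+/w7unh2My/sqWYjYMqMDhBS1Zib3yKmKa0wc7Z4+vx9fXz7eXazsGzpZiMgSMpMjxHVGFvfo2cq7rH1N/p8fb5+fbw59zPwrOll4p/HiUuOUVTYXCAkKCvvszY5O30+vz8+fLp3dDCs6SWiHwbIyw3RFJicYKSorLAztvm7/b7/v368+ne0cKzpJWGeRoiLDdFU2Jyg5Ojs8LP3Ofw9/v+/fnz6d7QwrKjk4R3GyMtOUZUZHSElKSzws/b5u/2+vz8+PHo3dDBsqKSg3QdJS87SFZldYWUpLPBztrk7fP4+vn27+bbzsCxoZGBciAoMj5LWWd2hZSjsr/M1+Hq8PT29vPt5NnNv7CgkH9vIyw2QU5baXeGlKOwvcnU3ubs8PLy7+nh18u9rp+Pfm4mLzlFUV5reYaUoa67xtDZ4efr7e3q5d3UyLutno59bCkyPUhUYG16h5SgrbjDzNXc4uXn5+Xg2dDGuaydjX1sLDVAS1djb3uIlKCrtb/I0Nfc3+Hh39vVzMO3qpyNfWw="/>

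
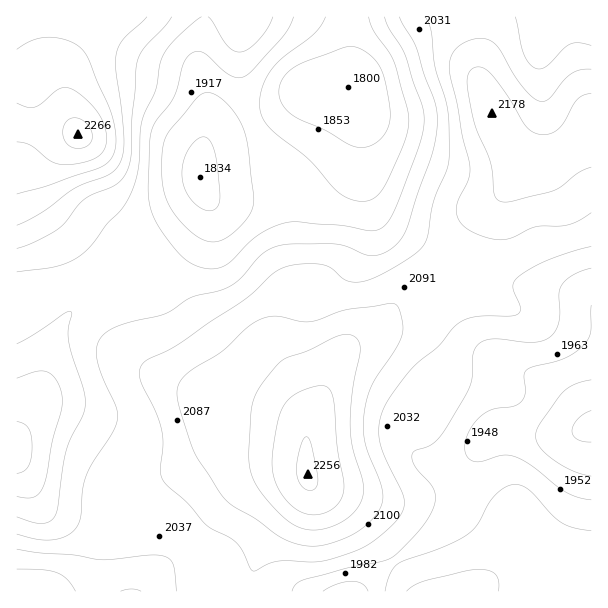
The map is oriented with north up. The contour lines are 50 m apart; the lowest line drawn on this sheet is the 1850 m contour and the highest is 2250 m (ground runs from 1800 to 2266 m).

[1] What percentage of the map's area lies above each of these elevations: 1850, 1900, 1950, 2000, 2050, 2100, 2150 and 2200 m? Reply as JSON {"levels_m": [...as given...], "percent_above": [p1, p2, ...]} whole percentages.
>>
{"levels_m": [1850, 1900, 1950, 2000, 2050, 2100, 2150, 2200], "percent_above": [97, 89, 78, 62, 40, 24, 12, 4]}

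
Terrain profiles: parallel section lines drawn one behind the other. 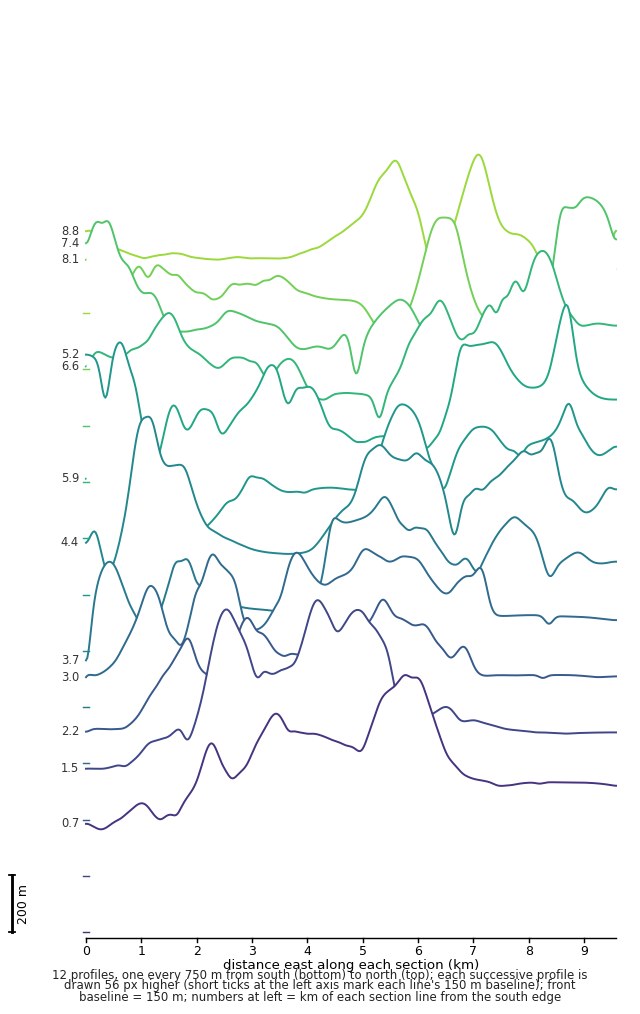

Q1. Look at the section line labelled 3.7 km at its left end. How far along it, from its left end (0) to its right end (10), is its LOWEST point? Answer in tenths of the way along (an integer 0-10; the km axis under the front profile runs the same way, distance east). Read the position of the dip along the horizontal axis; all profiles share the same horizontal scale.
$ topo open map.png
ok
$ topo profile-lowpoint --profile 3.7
0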